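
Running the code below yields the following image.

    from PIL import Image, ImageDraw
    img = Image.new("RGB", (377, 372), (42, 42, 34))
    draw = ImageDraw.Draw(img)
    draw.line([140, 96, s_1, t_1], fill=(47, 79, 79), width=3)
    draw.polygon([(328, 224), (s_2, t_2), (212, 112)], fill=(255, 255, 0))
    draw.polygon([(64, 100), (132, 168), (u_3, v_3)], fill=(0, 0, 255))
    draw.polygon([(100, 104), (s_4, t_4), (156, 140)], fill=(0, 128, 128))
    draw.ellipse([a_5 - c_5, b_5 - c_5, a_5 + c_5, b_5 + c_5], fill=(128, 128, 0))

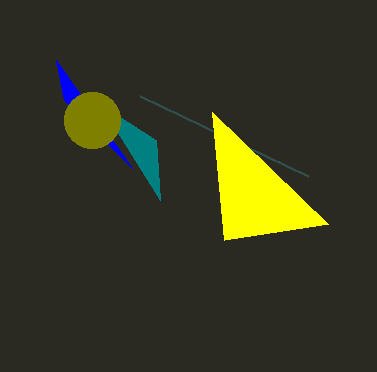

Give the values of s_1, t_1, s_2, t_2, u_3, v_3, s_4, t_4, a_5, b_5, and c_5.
s_1 = 308, t_1 = 176, s_2 = 224, t_2 = 240, u_3 = 56, v_3 = 60, s_4 = 160, t_4 = 200, a_5 = 92, b_5 = 120, c_5 = 28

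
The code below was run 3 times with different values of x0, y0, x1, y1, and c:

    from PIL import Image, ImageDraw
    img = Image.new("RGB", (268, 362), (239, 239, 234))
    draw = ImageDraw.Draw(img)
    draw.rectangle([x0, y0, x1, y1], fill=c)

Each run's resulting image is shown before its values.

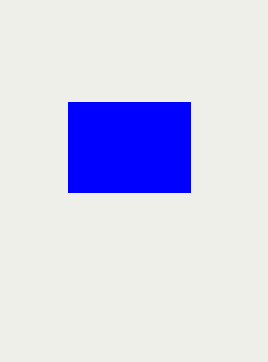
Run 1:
x0 = 68
y0 = 102
x1 = 190
y1 = 192
c = 'blue'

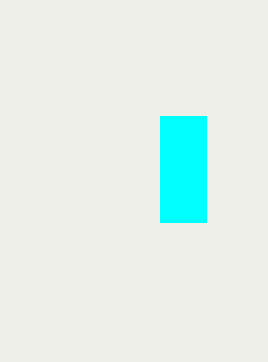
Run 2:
x0 = 160
y0 = 116
x1 = 206
y1 = 222
c = 'cyan'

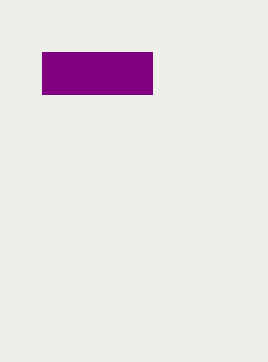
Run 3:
x0 = 42; y0 = 52; x1 = 152; y1 = 94; c = 'purple'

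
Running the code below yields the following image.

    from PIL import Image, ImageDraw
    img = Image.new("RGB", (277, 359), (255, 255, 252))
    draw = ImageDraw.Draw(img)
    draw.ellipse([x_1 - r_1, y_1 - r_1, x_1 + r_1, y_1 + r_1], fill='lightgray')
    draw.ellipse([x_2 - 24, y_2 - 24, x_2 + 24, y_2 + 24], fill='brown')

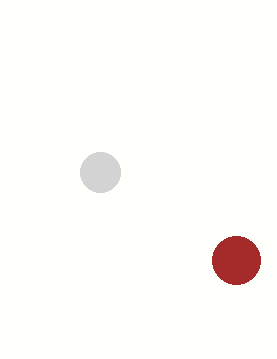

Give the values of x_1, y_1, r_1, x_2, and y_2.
x_1 = 100, y_1 = 172, r_1 = 20, x_2 = 236, y_2 = 260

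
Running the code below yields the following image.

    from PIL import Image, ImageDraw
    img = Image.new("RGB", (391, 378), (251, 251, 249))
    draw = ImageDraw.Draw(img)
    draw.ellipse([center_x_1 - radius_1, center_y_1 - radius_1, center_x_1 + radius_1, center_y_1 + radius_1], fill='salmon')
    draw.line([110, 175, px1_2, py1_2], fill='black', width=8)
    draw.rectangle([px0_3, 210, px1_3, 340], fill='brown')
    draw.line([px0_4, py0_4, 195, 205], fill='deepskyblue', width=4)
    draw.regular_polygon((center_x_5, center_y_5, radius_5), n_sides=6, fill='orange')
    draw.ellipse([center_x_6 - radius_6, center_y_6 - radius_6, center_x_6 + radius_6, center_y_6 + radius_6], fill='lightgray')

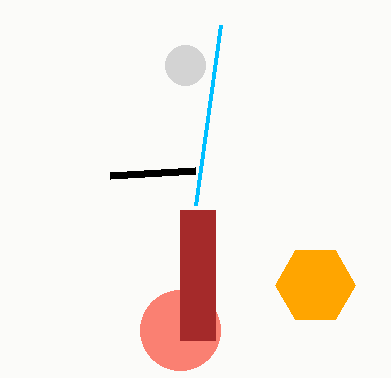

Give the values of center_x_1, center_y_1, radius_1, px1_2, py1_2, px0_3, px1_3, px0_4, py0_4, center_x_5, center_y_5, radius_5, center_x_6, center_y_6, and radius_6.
center_x_1 = 180; center_y_1 = 330; radius_1 = 40; px1_2 = 195; py1_2 = 170; px0_3 = 180; px1_3 = 215; px0_4 = 220; py0_4 = 25; center_x_5 = 315; center_y_5 = 285; radius_5 = 40; center_x_6 = 185; center_y_6 = 65; radius_6 = 20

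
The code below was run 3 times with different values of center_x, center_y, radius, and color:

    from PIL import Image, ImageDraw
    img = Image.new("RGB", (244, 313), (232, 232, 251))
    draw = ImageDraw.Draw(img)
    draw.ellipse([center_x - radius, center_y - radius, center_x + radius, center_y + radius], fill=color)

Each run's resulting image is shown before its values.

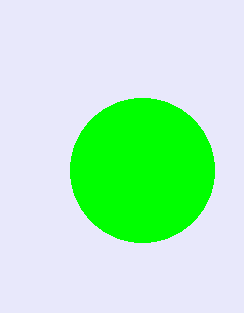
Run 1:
center_x = 142; center_y = 170; radius = 72; color = 'lime'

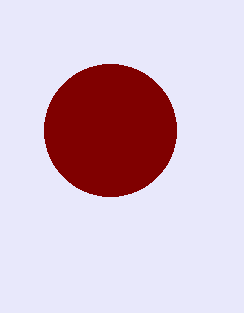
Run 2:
center_x = 110, center_y = 130, radius = 66, color = 'maroon'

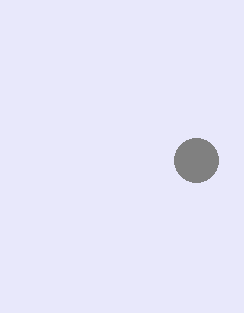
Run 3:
center_x = 196; center_y = 160; radius = 22; color = 'gray'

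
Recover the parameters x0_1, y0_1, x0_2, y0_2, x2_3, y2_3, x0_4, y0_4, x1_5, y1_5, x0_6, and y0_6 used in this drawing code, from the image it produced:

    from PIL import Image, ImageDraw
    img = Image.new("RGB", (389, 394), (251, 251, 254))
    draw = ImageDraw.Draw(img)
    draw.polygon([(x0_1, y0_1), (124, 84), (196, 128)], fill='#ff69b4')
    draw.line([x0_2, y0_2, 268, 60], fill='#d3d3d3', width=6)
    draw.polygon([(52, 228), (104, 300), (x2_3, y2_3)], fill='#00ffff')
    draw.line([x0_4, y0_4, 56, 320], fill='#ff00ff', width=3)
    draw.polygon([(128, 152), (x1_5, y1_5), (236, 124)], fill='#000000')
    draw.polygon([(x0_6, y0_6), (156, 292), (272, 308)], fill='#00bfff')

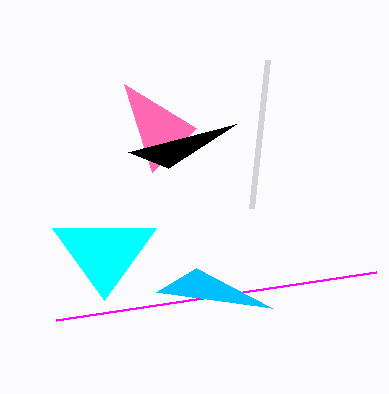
x0_1 = 152; y0_1 = 172; x0_2 = 252; y0_2 = 208; x2_3 = 156; y2_3 = 228; x0_4 = 376; y0_4 = 272; x1_5 = 168; y1_5 = 168; x0_6 = 196; y0_6 = 268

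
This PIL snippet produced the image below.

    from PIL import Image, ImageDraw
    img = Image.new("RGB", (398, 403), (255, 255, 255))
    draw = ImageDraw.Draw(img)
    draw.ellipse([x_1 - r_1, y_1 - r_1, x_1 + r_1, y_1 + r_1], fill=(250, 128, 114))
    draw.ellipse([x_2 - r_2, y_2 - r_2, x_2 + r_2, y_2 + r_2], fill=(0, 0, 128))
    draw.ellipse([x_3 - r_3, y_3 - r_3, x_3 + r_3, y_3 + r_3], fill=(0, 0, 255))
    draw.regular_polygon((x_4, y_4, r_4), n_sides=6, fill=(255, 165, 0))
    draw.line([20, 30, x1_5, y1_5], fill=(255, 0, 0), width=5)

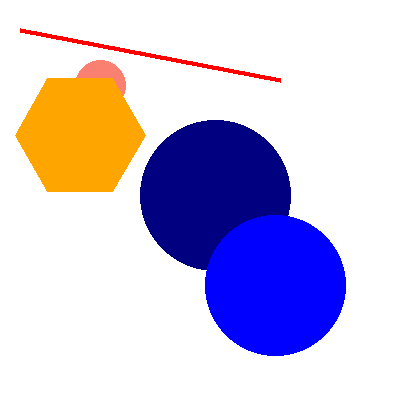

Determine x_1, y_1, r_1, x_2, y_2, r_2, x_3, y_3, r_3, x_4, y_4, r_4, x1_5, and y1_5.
x_1 = 100; y_1 = 85; r_1 = 25; x_2 = 215; y_2 = 195; r_2 = 75; x_3 = 275; y_3 = 285; r_3 = 70; x_4 = 80; y_4 = 135; r_4 = 65; x1_5 = 280; y1_5 = 80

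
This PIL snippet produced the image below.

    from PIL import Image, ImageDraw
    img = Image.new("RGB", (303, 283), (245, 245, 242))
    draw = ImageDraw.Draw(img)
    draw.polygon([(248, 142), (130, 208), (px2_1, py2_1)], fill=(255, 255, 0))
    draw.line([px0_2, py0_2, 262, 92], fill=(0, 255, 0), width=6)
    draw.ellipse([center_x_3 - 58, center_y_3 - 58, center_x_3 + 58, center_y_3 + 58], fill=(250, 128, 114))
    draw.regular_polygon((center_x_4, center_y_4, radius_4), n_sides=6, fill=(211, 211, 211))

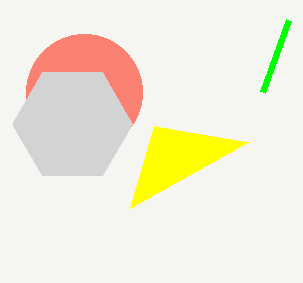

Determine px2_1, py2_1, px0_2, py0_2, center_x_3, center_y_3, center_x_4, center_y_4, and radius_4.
px2_1 = 154
py2_1 = 126
px0_2 = 288
py0_2 = 20
center_x_3 = 84
center_y_3 = 92
center_x_4 = 72
center_y_4 = 124
radius_4 = 60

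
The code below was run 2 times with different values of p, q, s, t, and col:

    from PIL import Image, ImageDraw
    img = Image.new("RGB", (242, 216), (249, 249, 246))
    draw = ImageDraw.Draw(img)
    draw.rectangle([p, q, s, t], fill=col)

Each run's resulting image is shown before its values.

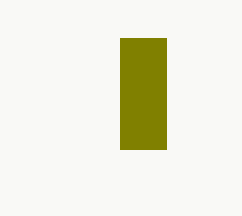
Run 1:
p = 120; q = 38; s = 166; t = 149; col = 'olive'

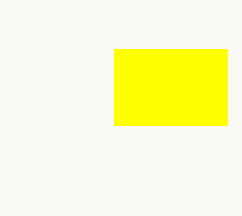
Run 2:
p = 114
q = 49
s = 227
t = 125
col = 'yellow'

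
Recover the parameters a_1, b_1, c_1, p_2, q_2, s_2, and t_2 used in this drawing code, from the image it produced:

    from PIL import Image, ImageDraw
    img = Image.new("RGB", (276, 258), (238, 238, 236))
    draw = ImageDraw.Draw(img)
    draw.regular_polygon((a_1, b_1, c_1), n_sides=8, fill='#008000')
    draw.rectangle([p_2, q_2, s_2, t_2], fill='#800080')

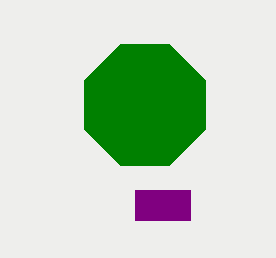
a_1 = 145, b_1 = 105, c_1 = 65, p_2 = 135, q_2 = 190, s_2 = 190, t_2 = 220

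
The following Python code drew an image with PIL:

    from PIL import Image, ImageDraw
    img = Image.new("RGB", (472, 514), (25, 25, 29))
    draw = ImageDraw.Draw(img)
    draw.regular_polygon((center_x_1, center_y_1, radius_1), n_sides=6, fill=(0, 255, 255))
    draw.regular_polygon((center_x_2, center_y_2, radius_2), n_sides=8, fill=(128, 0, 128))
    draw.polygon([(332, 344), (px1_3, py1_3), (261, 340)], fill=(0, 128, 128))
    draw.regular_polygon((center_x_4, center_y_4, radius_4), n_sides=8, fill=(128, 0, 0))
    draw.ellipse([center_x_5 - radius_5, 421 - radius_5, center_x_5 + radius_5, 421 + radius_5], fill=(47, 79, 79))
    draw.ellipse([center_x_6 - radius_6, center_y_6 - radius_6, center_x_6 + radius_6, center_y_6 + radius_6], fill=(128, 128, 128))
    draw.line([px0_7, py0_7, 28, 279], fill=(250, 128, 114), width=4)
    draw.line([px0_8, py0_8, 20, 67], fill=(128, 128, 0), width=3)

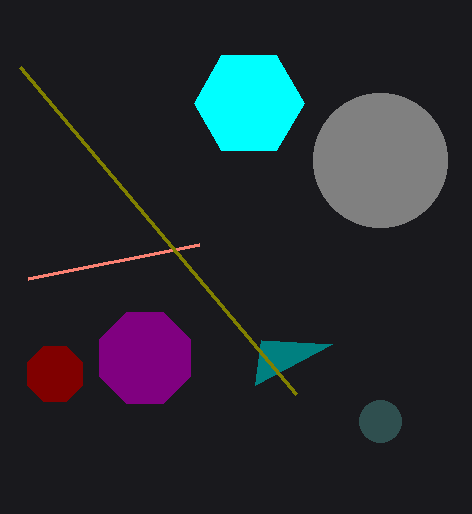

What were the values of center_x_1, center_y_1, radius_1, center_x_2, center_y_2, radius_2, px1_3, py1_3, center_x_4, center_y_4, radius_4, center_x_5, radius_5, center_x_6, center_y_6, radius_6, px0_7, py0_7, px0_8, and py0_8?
center_x_1 = 249; center_y_1 = 103; radius_1 = 55; center_x_2 = 145; center_y_2 = 358; radius_2 = 49; px1_3 = 255; py1_3 = 385; center_x_4 = 55; center_y_4 = 374; radius_4 = 30; center_x_5 = 380; radius_5 = 21; center_x_6 = 380; center_y_6 = 160; radius_6 = 67; px0_7 = 199; py0_7 = 245; px0_8 = 296; py0_8 = 394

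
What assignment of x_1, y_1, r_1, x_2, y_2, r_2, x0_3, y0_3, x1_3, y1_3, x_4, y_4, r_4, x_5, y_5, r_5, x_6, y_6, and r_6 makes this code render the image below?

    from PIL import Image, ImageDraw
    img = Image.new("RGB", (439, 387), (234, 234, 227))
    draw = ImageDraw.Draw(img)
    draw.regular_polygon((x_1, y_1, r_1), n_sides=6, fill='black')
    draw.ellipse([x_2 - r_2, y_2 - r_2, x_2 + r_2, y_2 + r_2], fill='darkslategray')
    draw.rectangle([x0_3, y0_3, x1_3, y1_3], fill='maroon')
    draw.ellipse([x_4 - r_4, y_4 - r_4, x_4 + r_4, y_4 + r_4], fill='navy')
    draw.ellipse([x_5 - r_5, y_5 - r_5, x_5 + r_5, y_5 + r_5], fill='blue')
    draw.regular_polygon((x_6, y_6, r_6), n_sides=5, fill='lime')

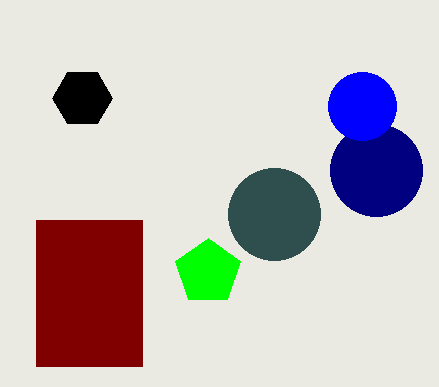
x_1 = 82
y_1 = 98
r_1 = 30
x_2 = 274
y_2 = 214
r_2 = 46
x0_3 = 36
y0_3 = 220
x1_3 = 142
y1_3 = 366
x_4 = 376
y_4 = 170
r_4 = 46
x_5 = 362
y_5 = 106
r_5 = 34
x_6 = 208
y_6 = 272
r_6 = 34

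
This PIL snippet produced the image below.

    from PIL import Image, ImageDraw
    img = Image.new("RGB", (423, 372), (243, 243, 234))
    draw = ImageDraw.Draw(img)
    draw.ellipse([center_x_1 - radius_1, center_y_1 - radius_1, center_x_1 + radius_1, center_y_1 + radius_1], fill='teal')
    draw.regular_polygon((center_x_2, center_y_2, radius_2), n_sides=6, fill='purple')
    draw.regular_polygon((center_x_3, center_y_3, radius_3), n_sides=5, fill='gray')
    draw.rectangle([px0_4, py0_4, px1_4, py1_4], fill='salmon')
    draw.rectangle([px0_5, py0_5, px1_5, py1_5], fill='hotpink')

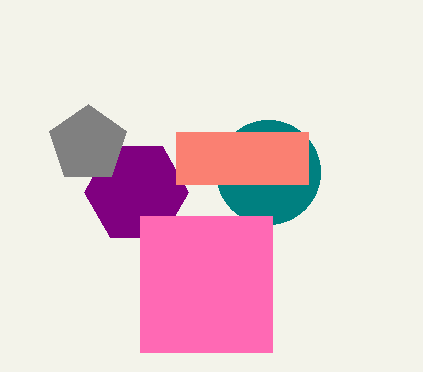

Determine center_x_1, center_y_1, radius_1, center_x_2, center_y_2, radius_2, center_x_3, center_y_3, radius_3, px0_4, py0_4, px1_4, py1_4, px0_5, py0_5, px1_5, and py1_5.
center_x_1 = 268; center_y_1 = 172; radius_1 = 52; center_x_2 = 136; center_y_2 = 192; radius_2 = 52; center_x_3 = 88; center_y_3 = 144; radius_3 = 40; px0_4 = 176; py0_4 = 132; px1_4 = 308; py1_4 = 184; px0_5 = 140; py0_5 = 216; px1_5 = 272; py1_5 = 352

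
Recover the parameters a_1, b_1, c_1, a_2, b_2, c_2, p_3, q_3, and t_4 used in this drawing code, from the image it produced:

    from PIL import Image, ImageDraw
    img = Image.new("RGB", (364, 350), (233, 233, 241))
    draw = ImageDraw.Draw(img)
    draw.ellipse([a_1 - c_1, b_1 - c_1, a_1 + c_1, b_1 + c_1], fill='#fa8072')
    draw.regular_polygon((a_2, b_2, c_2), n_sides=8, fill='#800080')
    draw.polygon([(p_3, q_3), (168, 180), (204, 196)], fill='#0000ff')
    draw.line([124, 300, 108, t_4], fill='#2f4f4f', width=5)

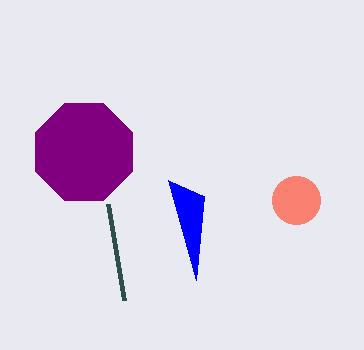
a_1 = 296
b_1 = 200
c_1 = 24
a_2 = 84
b_2 = 152
c_2 = 52
p_3 = 196
q_3 = 280
t_4 = 204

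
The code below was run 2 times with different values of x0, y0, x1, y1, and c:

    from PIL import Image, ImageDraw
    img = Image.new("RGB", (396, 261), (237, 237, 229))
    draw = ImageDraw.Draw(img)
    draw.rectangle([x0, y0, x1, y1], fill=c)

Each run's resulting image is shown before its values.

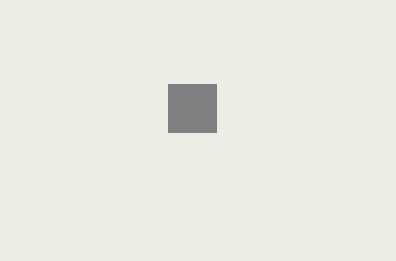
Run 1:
x0 = 168; y0 = 84; x1 = 216; y1 = 132; c = 'gray'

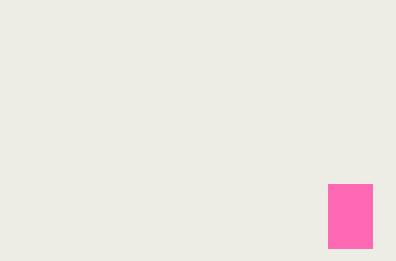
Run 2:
x0 = 328
y0 = 184
x1 = 372
y1 = 248
c = 'hotpink'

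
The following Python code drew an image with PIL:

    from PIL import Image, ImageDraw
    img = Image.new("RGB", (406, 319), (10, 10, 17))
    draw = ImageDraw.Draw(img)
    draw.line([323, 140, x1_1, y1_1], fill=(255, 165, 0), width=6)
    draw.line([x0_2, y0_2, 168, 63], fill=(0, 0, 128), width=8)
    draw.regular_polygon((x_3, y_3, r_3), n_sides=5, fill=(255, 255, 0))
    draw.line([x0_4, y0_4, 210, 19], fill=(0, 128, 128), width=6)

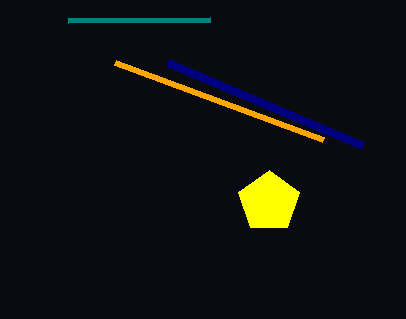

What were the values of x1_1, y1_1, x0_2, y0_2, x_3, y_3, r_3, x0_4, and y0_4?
x1_1 = 115; y1_1 = 63; x0_2 = 363; y0_2 = 146; x_3 = 269; y_3 = 202; r_3 = 32; x0_4 = 68; y0_4 = 20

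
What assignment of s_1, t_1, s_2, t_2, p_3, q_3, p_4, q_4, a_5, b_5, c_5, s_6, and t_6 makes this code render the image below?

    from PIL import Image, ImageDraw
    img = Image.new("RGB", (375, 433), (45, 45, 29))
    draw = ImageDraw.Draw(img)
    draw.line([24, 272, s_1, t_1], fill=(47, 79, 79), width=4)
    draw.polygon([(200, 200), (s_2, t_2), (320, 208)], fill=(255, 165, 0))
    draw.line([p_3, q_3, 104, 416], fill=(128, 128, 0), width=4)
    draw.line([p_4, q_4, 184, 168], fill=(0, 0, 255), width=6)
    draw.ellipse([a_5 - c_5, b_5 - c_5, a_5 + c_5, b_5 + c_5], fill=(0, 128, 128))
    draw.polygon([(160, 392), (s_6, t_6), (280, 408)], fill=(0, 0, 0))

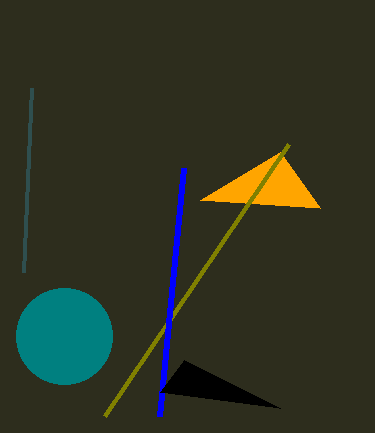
s_1 = 32
t_1 = 88
s_2 = 280
t_2 = 152
p_3 = 288
q_3 = 144
p_4 = 160
q_4 = 416
a_5 = 64
b_5 = 336
c_5 = 48
s_6 = 184
t_6 = 360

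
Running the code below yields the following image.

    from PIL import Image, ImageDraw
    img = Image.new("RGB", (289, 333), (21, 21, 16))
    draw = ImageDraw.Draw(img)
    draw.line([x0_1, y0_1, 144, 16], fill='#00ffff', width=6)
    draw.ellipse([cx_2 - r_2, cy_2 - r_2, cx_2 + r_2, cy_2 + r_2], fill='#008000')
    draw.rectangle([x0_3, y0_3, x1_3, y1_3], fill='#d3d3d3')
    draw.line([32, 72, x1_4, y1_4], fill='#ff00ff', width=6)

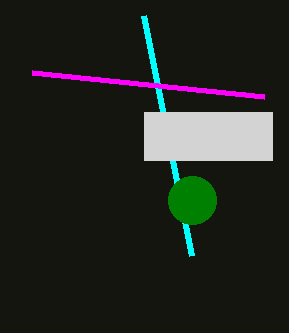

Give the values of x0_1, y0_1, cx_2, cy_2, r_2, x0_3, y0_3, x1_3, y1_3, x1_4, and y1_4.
x0_1 = 192, y0_1 = 256, cx_2 = 192, cy_2 = 200, r_2 = 24, x0_3 = 144, y0_3 = 112, x1_3 = 272, y1_3 = 160, x1_4 = 264, y1_4 = 96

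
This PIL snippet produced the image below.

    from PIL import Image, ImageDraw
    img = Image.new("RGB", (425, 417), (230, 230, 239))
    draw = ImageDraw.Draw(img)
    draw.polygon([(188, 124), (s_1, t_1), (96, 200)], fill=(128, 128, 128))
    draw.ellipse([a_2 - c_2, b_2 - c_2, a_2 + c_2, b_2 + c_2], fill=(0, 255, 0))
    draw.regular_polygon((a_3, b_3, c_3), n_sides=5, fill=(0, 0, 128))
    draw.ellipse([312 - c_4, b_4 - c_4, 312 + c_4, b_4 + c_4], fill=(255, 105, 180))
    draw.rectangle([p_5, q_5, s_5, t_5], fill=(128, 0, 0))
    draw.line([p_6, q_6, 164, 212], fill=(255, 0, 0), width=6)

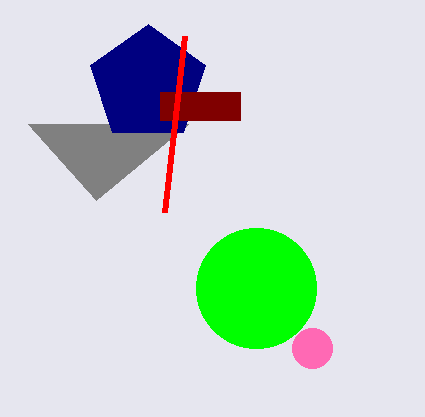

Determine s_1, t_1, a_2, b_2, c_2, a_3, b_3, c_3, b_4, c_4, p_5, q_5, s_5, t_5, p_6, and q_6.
s_1 = 28
t_1 = 124
a_2 = 256
b_2 = 288
c_2 = 60
a_3 = 148
b_3 = 84
c_3 = 60
b_4 = 348
c_4 = 20
p_5 = 160
q_5 = 92
s_5 = 240
t_5 = 120
p_6 = 184
q_6 = 36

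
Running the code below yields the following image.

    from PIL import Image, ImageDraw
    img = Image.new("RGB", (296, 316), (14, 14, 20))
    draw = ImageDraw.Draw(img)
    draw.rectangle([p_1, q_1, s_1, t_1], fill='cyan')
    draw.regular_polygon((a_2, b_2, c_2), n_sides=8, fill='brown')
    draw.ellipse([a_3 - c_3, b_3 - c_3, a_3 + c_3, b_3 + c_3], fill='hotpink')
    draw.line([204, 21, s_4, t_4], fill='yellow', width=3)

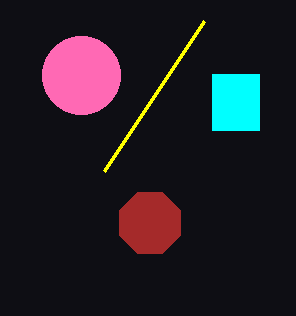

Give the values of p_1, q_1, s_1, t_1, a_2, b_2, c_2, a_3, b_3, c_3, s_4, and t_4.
p_1 = 212; q_1 = 74; s_1 = 259; t_1 = 130; a_2 = 150; b_2 = 223; c_2 = 33; a_3 = 81; b_3 = 75; c_3 = 39; s_4 = 104; t_4 = 171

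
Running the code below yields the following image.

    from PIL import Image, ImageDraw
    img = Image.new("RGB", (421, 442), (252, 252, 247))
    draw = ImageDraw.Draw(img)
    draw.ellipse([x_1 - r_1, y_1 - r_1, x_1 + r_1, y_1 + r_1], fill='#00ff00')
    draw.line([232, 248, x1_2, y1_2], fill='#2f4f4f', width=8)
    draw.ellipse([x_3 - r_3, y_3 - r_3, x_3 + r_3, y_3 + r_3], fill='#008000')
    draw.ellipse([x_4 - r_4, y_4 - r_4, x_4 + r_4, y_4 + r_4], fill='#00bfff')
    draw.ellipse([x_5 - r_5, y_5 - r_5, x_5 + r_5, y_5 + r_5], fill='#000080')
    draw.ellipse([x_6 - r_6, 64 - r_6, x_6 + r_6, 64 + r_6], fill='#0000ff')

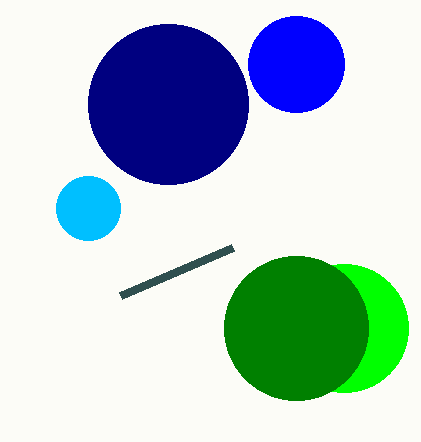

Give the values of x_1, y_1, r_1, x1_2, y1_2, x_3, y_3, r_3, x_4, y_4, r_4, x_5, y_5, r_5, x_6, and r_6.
x_1 = 344, y_1 = 328, r_1 = 64, x1_2 = 120, y1_2 = 296, x_3 = 296, y_3 = 328, r_3 = 72, x_4 = 88, y_4 = 208, r_4 = 32, x_5 = 168, y_5 = 104, r_5 = 80, x_6 = 296, r_6 = 48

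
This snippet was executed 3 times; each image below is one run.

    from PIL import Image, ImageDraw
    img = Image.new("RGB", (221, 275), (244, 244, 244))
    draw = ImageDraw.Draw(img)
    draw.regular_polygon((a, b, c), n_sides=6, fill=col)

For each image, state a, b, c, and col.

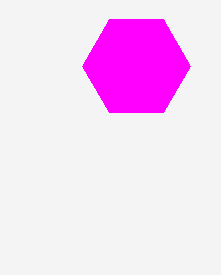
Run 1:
a = 136, b = 66, c = 54, col = 'magenta'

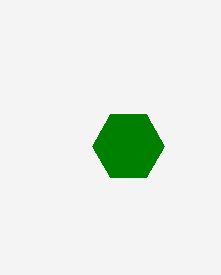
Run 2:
a = 128
b = 146
c = 36
col = 'green'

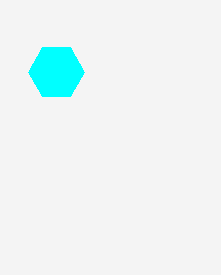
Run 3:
a = 56
b = 72
c = 28
col = 'cyan'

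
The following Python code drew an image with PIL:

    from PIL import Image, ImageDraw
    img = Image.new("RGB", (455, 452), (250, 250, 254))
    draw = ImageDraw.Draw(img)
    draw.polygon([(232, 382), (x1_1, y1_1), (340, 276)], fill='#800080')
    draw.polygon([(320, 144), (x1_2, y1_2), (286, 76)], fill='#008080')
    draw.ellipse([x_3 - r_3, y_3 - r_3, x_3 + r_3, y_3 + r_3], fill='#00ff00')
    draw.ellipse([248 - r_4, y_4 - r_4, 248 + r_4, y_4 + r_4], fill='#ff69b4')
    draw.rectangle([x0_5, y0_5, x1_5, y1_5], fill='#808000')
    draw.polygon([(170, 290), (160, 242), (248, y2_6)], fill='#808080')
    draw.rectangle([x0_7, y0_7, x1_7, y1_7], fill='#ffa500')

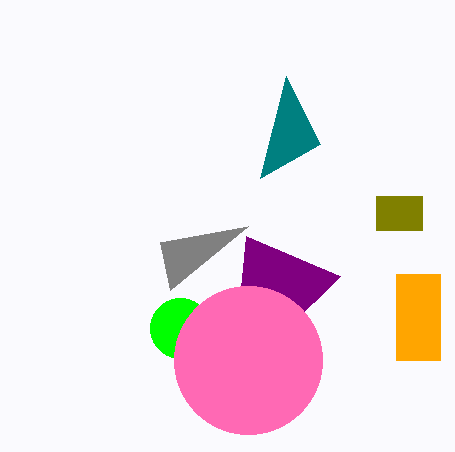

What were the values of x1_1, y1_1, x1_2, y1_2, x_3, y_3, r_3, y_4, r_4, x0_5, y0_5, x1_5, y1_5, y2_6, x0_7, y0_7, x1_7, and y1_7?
x1_1 = 246, y1_1 = 236, x1_2 = 260, y1_2 = 178, x_3 = 180, y_3 = 328, r_3 = 30, y_4 = 360, r_4 = 74, x0_5 = 376, y0_5 = 196, x1_5 = 422, y1_5 = 230, y2_6 = 226, x0_7 = 396, y0_7 = 274, x1_7 = 440, y1_7 = 360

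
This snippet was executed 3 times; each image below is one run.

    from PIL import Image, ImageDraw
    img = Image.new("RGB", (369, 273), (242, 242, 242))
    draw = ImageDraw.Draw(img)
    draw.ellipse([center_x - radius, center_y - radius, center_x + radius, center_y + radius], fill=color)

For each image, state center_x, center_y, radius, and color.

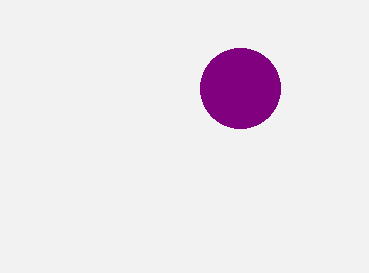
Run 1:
center_x = 240
center_y = 88
radius = 40
color = 'purple'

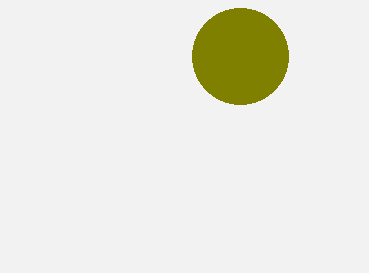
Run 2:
center_x = 240, center_y = 56, radius = 48, color = 'olive'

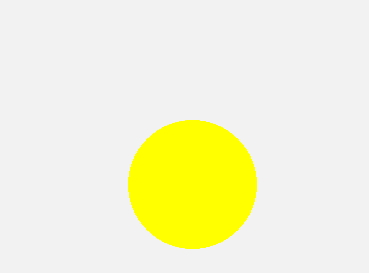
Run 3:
center_x = 192; center_y = 184; radius = 64; color = 'yellow'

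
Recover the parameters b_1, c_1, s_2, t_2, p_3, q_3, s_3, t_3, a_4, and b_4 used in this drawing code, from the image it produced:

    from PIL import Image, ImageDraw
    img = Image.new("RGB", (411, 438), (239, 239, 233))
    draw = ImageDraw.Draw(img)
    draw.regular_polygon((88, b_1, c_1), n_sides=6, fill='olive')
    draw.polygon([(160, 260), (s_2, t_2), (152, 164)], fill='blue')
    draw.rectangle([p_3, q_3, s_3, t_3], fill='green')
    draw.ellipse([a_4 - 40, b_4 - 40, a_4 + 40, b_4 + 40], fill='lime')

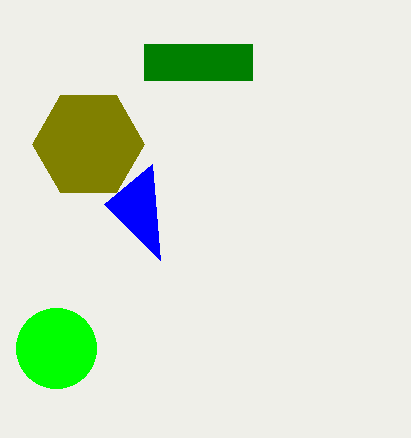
b_1 = 144
c_1 = 56
s_2 = 104
t_2 = 204
p_3 = 144
q_3 = 44
s_3 = 252
t_3 = 80
a_4 = 56
b_4 = 348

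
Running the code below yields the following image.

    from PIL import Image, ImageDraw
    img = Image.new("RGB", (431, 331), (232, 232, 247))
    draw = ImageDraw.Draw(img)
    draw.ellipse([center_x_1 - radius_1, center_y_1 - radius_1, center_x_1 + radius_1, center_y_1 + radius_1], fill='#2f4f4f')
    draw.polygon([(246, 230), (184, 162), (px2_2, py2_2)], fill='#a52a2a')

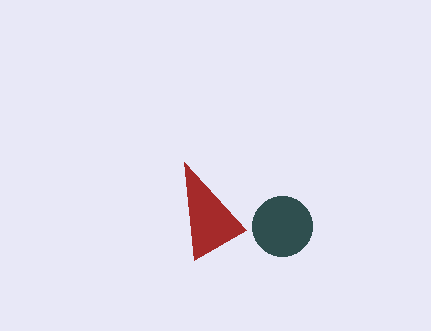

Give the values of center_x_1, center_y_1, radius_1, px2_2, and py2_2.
center_x_1 = 282, center_y_1 = 226, radius_1 = 30, px2_2 = 194, py2_2 = 260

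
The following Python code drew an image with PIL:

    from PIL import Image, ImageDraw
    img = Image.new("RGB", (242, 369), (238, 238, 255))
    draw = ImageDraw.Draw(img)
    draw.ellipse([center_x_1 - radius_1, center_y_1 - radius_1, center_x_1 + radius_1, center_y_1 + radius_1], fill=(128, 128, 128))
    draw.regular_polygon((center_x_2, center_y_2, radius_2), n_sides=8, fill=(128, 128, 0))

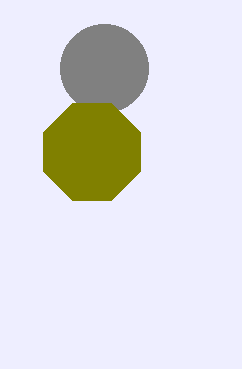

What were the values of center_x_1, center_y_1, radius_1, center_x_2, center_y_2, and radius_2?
center_x_1 = 104; center_y_1 = 68; radius_1 = 44; center_x_2 = 92; center_y_2 = 152; radius_2 = 52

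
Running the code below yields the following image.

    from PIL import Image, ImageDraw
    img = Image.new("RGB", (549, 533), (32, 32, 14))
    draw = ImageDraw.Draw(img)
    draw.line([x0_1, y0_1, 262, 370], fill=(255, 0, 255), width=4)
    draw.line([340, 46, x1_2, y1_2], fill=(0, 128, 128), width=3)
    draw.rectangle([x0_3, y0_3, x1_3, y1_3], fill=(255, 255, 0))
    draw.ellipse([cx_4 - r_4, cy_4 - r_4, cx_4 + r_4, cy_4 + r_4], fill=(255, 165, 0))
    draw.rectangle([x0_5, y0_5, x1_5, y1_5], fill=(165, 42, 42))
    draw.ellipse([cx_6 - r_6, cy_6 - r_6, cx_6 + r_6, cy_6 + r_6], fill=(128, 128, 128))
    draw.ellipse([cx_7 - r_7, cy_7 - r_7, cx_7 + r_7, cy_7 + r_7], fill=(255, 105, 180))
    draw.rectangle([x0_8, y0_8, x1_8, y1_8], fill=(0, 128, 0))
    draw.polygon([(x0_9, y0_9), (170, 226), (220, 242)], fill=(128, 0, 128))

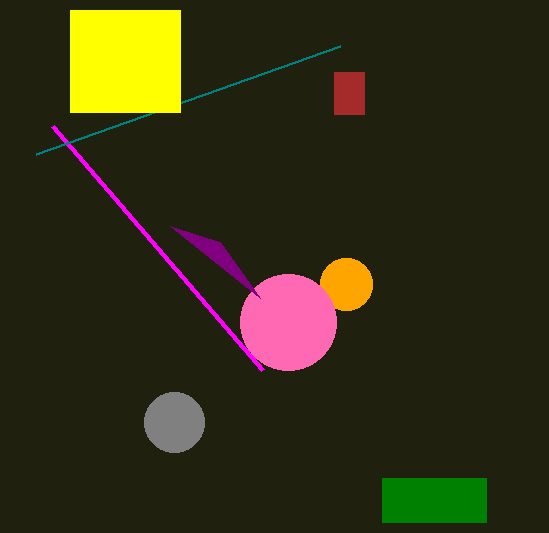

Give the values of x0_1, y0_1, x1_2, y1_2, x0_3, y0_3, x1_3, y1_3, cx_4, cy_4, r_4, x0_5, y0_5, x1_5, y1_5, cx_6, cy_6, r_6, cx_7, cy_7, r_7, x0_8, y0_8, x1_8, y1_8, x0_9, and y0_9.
x0_1 = 52
y0_1 = 126
x1_2 = 36
y1_2 = 154
x0_3 = 70
y0_3 = 10
x1_3 = 180
y1_3 = 112
cx_4 = 346
cy_4 = 284
r_4 = 26
x0_5 = 334
y0_5 = 72
x1_5 = 364
y1_5 = 114
cx_6 = 174
cy_6 = 422
r_6 = 30
cx_7 = 288
cy_7 = 322
r_7 = 48
x0_8 = 382
y0_8 = 478
x1_8 = 486
y1_8 = 522
x0_9 = 260
y0_9 = 298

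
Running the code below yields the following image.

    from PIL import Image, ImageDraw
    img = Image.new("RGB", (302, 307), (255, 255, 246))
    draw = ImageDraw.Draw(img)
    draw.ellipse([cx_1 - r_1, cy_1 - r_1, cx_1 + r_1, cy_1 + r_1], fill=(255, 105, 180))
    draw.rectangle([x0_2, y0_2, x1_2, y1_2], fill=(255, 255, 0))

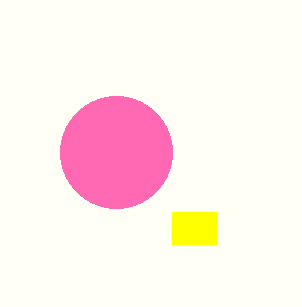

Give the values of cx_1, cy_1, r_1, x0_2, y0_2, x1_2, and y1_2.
cx_1 = 116
cy_1 = 152
r_1 = 56
x0_2 = 172
y0_2 = 212
x1_2 = 216
y1_2 = 244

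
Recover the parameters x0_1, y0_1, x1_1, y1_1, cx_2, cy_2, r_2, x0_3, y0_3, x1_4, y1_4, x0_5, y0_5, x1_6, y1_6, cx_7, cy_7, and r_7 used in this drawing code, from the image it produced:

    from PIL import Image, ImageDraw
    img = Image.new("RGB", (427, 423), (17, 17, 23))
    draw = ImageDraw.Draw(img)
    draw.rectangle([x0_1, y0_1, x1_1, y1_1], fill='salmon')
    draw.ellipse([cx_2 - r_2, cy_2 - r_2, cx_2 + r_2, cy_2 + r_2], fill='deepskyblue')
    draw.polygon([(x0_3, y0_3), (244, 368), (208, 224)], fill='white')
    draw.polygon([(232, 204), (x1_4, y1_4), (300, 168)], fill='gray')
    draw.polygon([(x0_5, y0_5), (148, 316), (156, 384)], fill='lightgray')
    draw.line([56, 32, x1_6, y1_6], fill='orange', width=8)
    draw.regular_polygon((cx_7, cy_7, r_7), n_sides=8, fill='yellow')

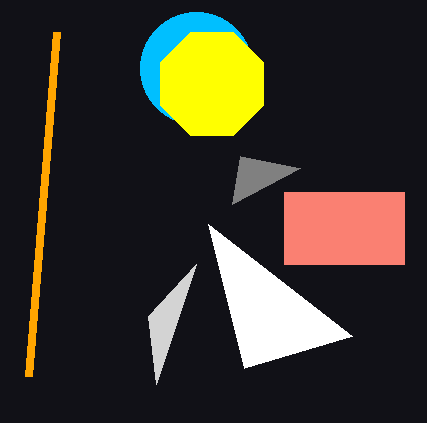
x0_1 = 284
y0_1 = 192
x1_1 = 404
y1_1 = 264
cx_2 = 196
cy_2 = 68
r_2 = 56
x0_3 = 352
y0_3 = 336
x1_4 = 240
y1_4 = 156
x0_5 = 196
y0_5 = 264
x1_6 = 28
y1_6 = 376
cx_7 = 212
cy_7 = 84
r_7 = 56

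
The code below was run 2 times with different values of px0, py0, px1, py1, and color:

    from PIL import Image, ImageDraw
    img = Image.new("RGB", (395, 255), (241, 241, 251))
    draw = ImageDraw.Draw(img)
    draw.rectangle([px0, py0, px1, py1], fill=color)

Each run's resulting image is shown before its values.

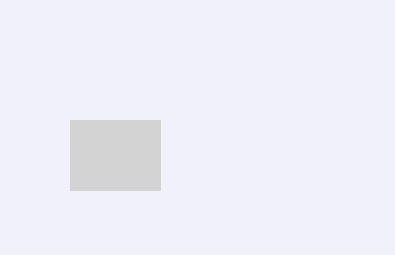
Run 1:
px0 = 70; py0 = 120; px1 = 160; py1 = 190; color = 'lightgray'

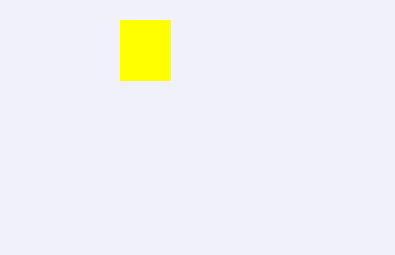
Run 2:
px0 = 120; py0 = 20; px1 = 170; py1 = 80; color = 'yellow'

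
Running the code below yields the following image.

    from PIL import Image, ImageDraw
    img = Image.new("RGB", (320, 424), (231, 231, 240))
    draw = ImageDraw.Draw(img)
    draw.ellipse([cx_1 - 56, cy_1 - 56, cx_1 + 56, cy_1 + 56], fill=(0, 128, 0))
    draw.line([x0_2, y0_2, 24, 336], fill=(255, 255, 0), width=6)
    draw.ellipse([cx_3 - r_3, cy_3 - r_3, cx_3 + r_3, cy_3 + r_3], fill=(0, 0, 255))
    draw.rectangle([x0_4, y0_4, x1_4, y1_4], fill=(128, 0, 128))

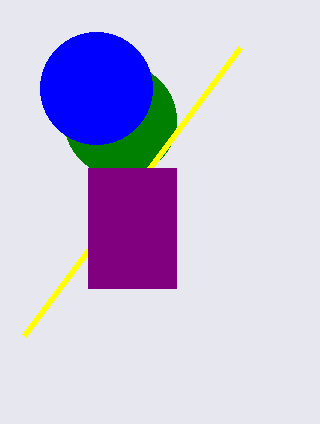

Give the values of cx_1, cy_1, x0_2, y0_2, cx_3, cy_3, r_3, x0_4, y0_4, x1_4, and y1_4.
cx_1 = 120; cy_1 = 120; x0_2 = 240; y0_2 = 48; cx_3 = 96; cy_3 = 88; r_3 = 56; x0_4 = 88; y0_4 = 168; x1_4 = 176; y1_4 = 288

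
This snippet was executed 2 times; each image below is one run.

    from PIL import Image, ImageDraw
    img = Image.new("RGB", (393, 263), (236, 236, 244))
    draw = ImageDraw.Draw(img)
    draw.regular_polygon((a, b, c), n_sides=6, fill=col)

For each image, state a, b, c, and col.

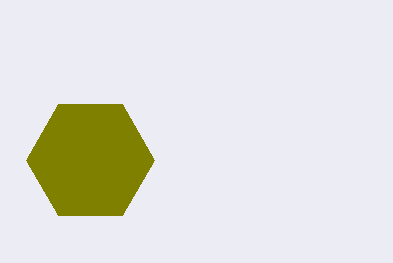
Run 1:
a = 90, b = 160, c = 64, col = 'olive'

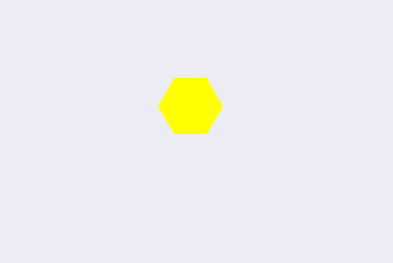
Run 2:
a = 190, b = 106, c = 32, col = 'yellow'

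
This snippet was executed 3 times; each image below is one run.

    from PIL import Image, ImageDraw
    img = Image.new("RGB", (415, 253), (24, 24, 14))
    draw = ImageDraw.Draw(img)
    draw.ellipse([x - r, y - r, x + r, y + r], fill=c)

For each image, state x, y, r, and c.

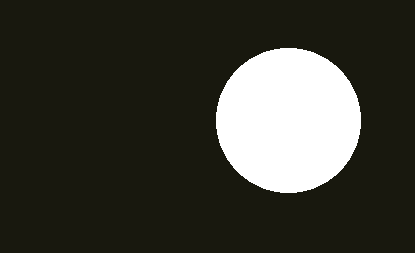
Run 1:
x = 288
y = 120
r = 72
c = 'white'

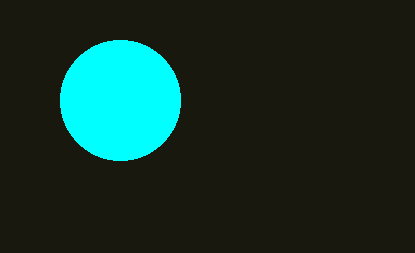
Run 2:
x = 120
y = 100
r = 60
c = 'cyan'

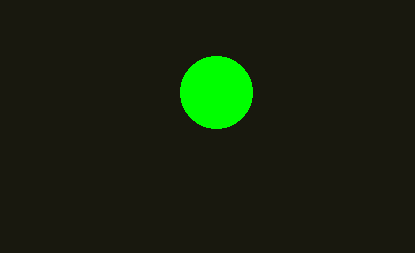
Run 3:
x = 216, y = 92, r = 36, c = 'lime'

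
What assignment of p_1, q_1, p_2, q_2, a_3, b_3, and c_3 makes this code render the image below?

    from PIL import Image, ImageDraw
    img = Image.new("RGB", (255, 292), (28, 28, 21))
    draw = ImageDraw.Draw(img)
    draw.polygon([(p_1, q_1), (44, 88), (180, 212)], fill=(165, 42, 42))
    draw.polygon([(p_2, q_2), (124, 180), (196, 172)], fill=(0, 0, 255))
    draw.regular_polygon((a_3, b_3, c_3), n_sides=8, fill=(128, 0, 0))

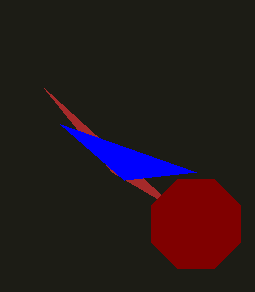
p_1 = 112, q_1 = 172, p_2 = 60, q_2 = 124, a_3 = 196, b_3 = 224, c_3 = 48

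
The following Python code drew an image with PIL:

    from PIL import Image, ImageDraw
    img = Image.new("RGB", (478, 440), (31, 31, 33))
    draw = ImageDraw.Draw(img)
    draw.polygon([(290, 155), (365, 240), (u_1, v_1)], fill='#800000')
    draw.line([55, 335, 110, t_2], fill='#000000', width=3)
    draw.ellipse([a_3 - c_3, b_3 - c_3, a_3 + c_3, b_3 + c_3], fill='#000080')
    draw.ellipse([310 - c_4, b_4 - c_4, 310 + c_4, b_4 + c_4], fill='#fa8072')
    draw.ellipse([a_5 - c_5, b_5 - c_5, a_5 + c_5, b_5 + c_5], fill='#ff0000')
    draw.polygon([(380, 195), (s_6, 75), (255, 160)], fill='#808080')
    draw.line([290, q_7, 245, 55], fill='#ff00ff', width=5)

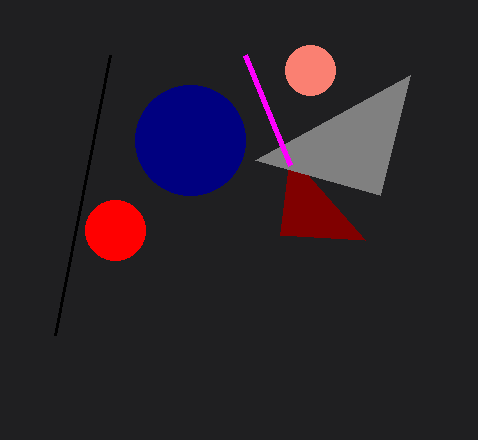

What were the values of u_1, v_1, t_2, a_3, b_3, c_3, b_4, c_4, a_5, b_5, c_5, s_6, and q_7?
u_1 = 280; v_1 = 235; t_2 = 55; a_3 = 190; b_3 = 140; c_3 = 55; b_4 = 70; c_4 = 25; a_5 = 115; b_5 = 230; c_5 = 30; s_6 = 410; q_7 = 165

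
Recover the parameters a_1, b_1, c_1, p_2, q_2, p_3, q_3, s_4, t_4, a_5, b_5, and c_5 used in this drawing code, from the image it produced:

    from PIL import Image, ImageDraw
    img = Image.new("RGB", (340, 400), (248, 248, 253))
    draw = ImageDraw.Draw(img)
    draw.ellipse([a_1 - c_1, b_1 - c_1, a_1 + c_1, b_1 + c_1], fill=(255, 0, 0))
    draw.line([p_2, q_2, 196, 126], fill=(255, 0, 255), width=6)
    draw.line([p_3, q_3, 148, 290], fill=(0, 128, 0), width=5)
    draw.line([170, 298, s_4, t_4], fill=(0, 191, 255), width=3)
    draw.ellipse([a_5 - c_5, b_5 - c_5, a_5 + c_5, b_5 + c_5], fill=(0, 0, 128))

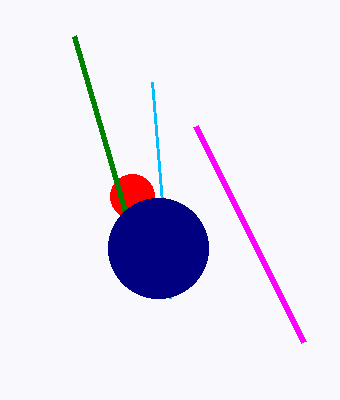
a_1 = 132, b_1 = 196, c_1 = 22, p_2 = 304, q_2 = 342, p_3 = 74, q_3 = 36, s_4 = 152, t_4 = 82, a_5 = 158, b_5 = 248, c_5 = 50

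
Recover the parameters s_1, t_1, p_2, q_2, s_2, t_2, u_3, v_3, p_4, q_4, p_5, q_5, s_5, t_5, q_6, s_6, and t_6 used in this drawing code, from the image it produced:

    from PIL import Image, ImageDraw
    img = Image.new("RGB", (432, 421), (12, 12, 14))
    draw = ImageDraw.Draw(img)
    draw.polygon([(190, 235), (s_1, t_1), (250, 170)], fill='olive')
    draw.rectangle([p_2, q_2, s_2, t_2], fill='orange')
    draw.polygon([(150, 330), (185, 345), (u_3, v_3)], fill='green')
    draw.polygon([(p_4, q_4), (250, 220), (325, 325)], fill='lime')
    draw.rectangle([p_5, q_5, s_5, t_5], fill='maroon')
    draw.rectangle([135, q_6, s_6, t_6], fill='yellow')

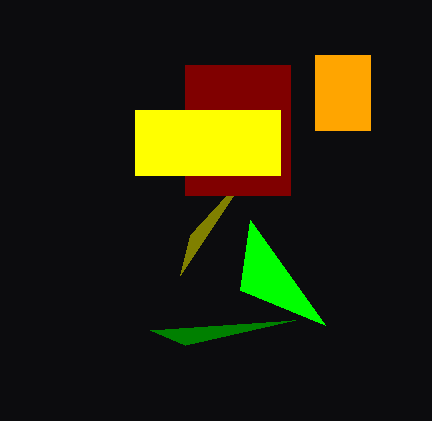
s_1 = 180
t_1 = 275
p_2 = 315
q_2 = 55
s_2 = 370
t_2 = 130
u_3 = 295
v_3 = 320
p_4 = 240
q_4 = 290
p_5 = 185
q_5 = 65
s_5 = 290
t_5 = 195
q_6 = 110
s_6 = 280
t_6 = 175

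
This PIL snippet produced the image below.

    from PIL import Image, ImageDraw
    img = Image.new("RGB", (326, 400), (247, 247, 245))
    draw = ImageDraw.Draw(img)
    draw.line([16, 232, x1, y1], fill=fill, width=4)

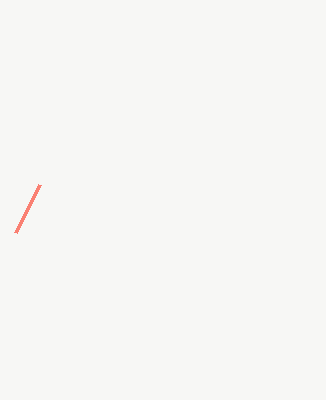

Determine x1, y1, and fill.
x1 = 40
y1 = 184
fill = 'salmon'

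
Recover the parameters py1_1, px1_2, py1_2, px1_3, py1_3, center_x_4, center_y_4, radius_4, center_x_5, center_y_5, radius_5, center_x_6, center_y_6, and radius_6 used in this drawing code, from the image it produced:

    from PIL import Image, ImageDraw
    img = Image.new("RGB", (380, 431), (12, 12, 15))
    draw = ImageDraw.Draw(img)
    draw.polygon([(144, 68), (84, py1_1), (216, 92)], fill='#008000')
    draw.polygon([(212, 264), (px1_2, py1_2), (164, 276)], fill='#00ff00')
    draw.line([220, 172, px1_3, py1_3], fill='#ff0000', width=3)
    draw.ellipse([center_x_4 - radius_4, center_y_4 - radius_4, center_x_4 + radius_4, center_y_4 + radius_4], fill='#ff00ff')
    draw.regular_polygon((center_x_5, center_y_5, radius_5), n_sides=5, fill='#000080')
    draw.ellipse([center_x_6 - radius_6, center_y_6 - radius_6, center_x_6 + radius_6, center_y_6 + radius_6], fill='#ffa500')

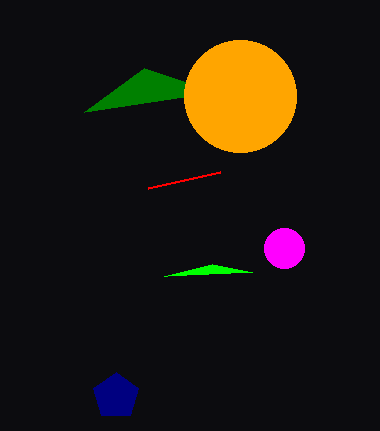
py1_1 = 112; px1_2 = 252; py1_2 = 272; px1_3 = 148; py1_3 = 188; center_x_4 = 284; center_y_4 = 248; radius_4 = 20; center_x_5 = 116; center_y_5 = 396; radius_5 = 24; center_x_6 = 240; center_y_6 = 96; radius_6 = 56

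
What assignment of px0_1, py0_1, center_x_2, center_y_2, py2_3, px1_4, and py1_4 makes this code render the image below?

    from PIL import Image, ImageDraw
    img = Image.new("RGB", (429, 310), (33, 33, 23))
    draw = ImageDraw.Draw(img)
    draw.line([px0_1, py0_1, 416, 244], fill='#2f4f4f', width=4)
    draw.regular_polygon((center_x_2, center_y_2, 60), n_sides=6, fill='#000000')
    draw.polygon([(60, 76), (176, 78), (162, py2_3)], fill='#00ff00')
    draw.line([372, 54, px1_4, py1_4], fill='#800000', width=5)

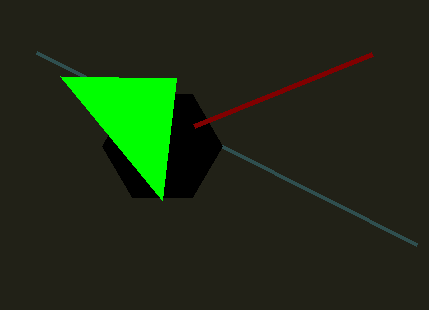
px0_1 = 36, py0_1 = 52, center_x_2 = 162, center_y_2 = 146, py2_3 = 200, px1_4 = 194, py1_4 = 126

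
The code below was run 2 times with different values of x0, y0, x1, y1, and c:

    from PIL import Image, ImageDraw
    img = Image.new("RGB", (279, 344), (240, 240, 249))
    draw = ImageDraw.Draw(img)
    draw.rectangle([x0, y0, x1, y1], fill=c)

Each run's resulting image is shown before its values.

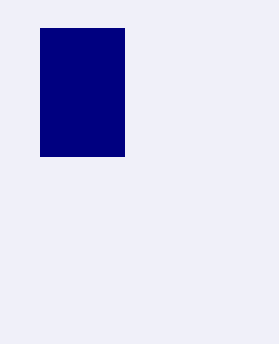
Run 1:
x0 = 40; y0 = 28; x1 = 124; y1 = 156; c = 'navy'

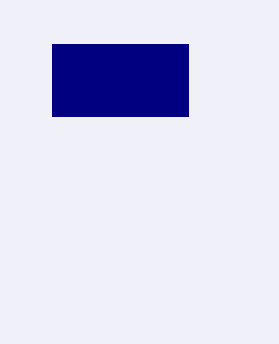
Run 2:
x0 = 52; y0 = 44; x1 = 188; y1 = 116; c = 'navy'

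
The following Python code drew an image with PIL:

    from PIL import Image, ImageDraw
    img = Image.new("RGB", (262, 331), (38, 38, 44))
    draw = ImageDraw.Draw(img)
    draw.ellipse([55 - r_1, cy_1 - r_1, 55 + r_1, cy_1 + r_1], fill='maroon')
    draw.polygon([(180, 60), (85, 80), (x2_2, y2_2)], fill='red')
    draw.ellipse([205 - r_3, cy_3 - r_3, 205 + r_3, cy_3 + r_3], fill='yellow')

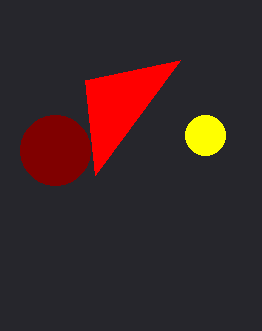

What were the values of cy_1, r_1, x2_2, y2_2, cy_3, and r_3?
cy_1 = 150, r_1 = 35, x2_2 = 95, y2_2 = 175, cy_3 = 135, r_3 = 20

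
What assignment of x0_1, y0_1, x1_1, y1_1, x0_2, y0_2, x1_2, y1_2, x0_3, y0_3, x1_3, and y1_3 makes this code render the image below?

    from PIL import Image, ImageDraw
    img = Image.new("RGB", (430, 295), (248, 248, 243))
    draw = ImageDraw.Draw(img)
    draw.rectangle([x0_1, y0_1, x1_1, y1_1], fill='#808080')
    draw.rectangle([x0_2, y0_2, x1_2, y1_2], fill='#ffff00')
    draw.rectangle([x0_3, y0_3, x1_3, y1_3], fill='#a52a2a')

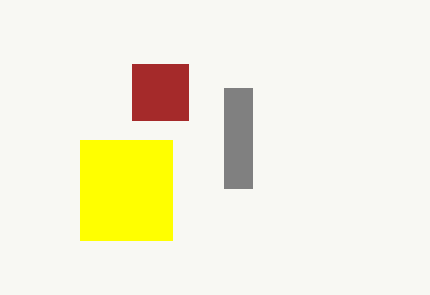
x0_1 = 224; y0_1 = 88; x1_1 = 252; y1_1 = 188; x0_2 = 80; y0_2 = 140; x1_2 = 172; y1_2 = 240; x0_3 = 132; y0_3 = 64; x1_3 = 188; y1_3 = 120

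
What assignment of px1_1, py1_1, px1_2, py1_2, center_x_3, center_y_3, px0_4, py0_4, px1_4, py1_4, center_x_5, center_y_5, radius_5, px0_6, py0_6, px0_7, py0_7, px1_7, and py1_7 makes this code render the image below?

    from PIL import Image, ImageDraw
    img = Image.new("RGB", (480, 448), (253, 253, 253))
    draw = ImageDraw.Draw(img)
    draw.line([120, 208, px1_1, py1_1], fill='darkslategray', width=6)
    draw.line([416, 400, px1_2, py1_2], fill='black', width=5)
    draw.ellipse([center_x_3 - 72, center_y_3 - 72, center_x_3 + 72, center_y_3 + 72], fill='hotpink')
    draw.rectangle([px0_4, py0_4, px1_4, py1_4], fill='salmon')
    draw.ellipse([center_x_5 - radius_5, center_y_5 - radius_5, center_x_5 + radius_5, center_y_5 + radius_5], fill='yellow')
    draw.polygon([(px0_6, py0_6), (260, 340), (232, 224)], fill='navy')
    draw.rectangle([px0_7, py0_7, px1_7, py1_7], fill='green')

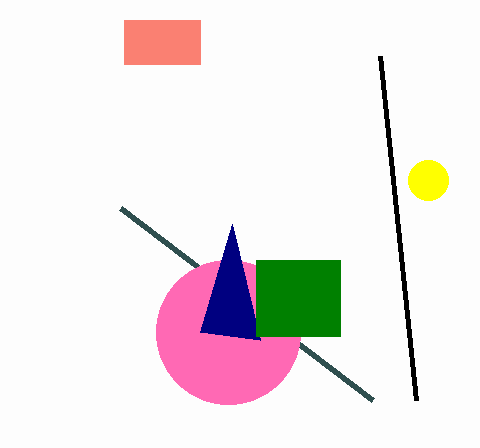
px1_1 = 372; py1_1 = 400; px1_2 = 380; py1_2 = 56; center_x_3 = 228; center_y_3 = 332; px0_4 = 124; py0_4 = 20; px1_4 = 200; py1_4 = 64; center_x_5 = 428; center_y_5 = 180; radius_5 = 20; px0_6 = 200; py0_6 = 332; px0_7 = 256; py0_7 = 260; px1_7 = 340; py1_7 = 336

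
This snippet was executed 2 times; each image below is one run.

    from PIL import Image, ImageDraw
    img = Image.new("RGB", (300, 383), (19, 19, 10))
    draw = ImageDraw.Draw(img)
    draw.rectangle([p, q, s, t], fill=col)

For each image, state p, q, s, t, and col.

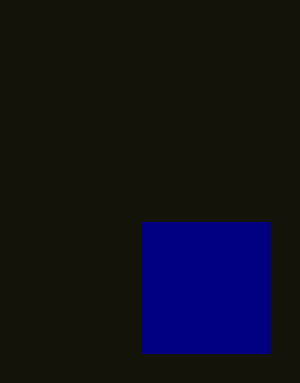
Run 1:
p = 142; q = 222; s = 270; t = 353; col = 'navy'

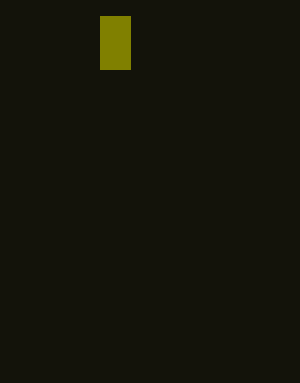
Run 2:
p = 100
q = 16
s = 130
t = 69
col = 'olive'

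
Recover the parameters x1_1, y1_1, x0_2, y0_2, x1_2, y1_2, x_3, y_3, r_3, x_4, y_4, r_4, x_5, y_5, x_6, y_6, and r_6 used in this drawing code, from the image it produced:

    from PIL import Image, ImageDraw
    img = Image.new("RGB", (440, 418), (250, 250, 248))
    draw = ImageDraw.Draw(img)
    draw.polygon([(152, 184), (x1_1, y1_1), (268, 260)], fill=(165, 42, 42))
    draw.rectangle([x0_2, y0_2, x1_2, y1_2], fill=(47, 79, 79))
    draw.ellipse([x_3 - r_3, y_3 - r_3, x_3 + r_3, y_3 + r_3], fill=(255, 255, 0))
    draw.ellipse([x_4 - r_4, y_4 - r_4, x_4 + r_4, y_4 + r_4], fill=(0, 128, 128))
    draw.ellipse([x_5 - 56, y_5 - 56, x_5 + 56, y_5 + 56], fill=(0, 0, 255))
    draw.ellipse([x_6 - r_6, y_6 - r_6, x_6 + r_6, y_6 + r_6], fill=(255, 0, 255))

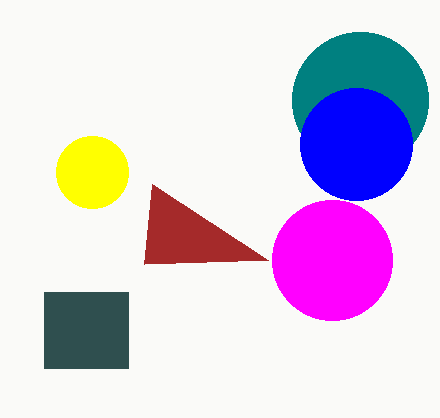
x1_1 = 144, y1_1 = 264, x0_2 = 44, y0_2 = 292, x1_2 = 128, y1_2 = 368, x_3 = 92, y_3 = 172, r_3 = 36, x_4 = 360, y_4 = 100, r_4 = 68, x_5 = 356, y_5 = 144, x_6 = 332, y_6 = 260, r_6 = 60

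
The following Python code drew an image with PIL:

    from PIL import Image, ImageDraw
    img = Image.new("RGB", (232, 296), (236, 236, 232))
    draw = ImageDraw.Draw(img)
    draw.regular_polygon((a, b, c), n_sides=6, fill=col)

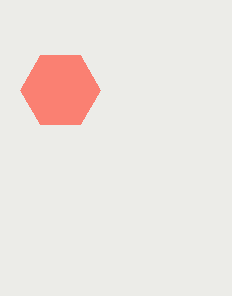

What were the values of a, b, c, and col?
a = 60, b = 90, c = 40, col = 'salmon'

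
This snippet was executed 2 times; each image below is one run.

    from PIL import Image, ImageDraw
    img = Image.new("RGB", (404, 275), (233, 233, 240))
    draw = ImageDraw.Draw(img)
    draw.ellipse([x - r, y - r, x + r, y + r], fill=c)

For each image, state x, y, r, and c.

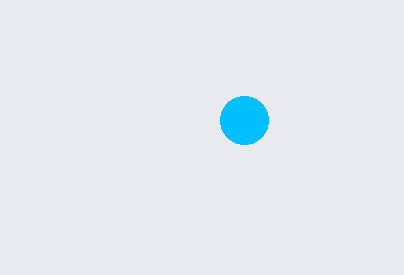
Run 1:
x = 244, y = 120, r = 24, c = 'deepskyblue'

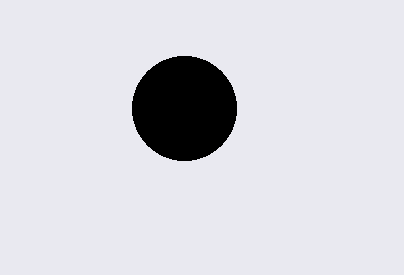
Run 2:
x = 184, y = 108, r = 52, c = 'black'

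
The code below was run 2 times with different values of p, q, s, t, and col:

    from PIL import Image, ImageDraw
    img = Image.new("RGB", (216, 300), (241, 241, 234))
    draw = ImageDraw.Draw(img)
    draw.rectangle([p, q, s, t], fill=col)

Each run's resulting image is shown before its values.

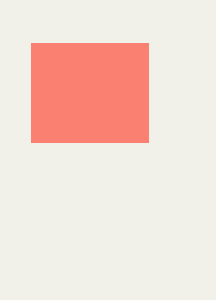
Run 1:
p = 31
q = 43
s = 148
t = 142
col = 'salmon'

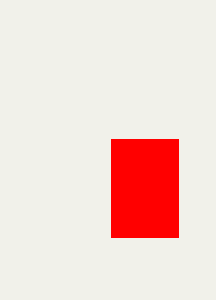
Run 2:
p = 111
q = 139
s = 178
t = 237
col = 'red'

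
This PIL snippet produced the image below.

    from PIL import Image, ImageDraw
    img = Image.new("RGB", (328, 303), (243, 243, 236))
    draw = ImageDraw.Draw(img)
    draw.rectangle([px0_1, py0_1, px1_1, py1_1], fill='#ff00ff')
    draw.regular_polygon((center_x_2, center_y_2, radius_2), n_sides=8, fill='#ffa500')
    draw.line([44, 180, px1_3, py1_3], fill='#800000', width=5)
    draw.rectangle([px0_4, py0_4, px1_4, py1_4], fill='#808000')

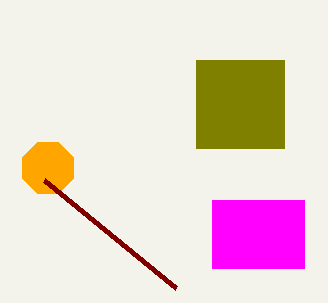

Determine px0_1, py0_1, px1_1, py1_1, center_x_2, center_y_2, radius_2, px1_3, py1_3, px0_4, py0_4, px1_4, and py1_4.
px0_1 = 212; py0_1 = 200; px1_1 = 304; py1_1 = 268; center_x_2 = 48; center_y_2 = 168; radius_2 = 28; px1_3 = 176; py1_3 = 288; px0_4 = 196; py0_4 = 60; px1_4 = 284; py1_4 = 148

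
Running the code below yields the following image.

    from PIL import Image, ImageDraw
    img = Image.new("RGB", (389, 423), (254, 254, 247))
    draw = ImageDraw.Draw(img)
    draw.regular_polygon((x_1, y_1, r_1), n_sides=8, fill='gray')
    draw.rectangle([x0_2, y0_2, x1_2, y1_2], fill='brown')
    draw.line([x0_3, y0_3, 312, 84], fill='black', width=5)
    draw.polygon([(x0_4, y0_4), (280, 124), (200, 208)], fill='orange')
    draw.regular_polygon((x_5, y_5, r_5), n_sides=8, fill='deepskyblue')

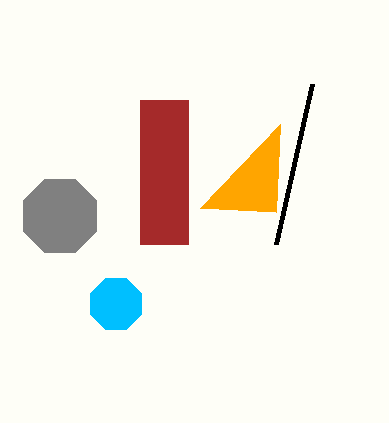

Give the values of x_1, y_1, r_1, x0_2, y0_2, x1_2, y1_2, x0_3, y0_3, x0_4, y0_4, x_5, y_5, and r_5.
x_1 = 60
y_1 = 216
r_1 = 40
x0_2 = 140
y0_2 = 100
x1_2 = 188
y1_2 = 244
x0_3 = 276
y0_3 = 244
x0_4 = 276
y0_4 = 212
x_5 = 116
y_5 = 304
r_5 = 28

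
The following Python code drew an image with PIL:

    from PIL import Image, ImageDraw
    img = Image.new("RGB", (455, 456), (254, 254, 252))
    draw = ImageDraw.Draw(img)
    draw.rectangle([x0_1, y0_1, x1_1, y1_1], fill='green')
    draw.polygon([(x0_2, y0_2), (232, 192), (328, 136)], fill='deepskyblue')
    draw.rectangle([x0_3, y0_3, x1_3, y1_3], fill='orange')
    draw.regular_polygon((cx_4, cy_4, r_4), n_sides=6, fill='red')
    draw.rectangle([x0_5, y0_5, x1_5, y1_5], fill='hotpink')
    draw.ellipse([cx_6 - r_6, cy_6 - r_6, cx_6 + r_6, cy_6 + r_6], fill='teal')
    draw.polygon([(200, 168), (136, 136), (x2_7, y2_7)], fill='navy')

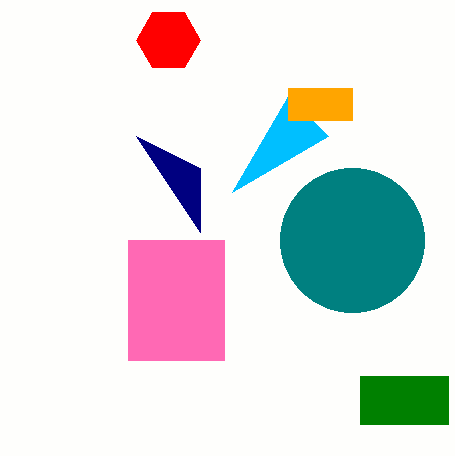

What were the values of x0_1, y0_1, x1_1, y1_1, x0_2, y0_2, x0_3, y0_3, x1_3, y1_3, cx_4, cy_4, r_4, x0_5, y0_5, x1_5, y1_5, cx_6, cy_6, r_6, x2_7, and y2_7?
x0_1 = 360, y0_1 = 376, x1_1 = 448, y1_1 = 424, x0_2 = 288, y0_2 = 96, x0_3 = 288, y0_3 = 88, x1_3 = 352, y1_3 = 120, cx_4 = 168, cy_4 = 40, r_4 = 32, x0_5 = 128, y0_5 = 240, x1_5 = 224, y1_5 = 360, cx_6 = 352, cy_6 = 240, r_6 = 72, x2_7 = 200, y2_7 = 232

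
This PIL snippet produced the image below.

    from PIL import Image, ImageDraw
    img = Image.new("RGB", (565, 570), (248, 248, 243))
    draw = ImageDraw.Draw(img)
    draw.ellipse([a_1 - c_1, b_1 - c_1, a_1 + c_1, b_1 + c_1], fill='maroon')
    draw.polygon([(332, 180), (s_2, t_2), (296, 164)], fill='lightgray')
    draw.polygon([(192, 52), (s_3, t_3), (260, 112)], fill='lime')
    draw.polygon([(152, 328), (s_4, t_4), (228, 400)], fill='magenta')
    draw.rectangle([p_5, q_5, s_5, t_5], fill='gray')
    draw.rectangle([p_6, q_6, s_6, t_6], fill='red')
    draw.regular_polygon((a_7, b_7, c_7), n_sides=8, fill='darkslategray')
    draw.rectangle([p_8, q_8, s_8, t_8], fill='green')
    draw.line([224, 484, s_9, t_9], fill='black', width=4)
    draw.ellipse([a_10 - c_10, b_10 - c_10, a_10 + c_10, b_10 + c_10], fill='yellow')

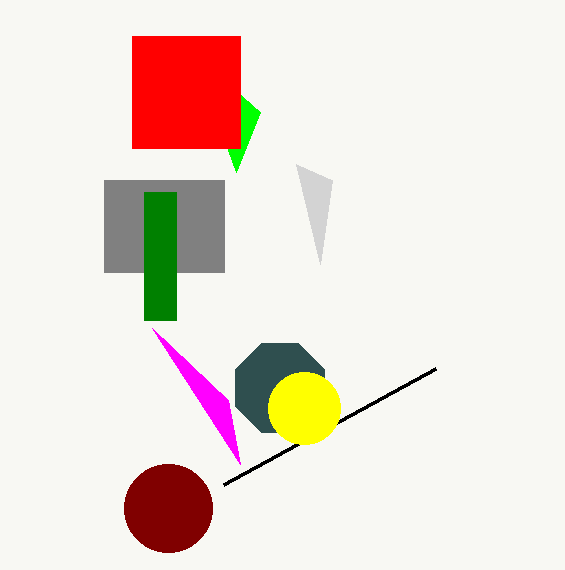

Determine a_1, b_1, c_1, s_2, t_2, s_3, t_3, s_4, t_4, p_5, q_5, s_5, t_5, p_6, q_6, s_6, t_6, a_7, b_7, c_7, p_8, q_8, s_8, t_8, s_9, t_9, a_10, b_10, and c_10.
a_1 = 168, b_1 = 508, c_1 = 44, s_2 = 320, t_2 = 264, s_3 = 236, t_3 = 172, s_4 = 240, t_4 = 464, p_5 = 104, q_5 = 180, s_5 = 224, t_5 = 272, p_6 = 132, q_6 = 36, s_6 = 240, t_6 = 148, a_7 = 280, b_7 = 388, c_7 = 48, p_8 = 144, q_8 = 192, s_8 = 176, t_8 = 320, s_9 = 436, t_9 = 368, a_10 = 304, b_10 = 408, c_10 = 36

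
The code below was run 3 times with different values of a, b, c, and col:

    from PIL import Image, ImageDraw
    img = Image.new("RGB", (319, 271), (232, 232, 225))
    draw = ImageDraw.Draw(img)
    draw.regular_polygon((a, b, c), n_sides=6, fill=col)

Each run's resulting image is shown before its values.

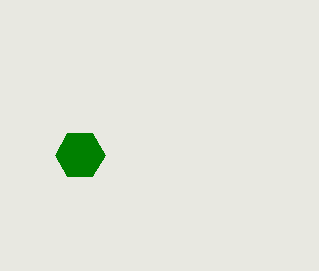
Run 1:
a = 80; b = 155; c = 25; col = 'green'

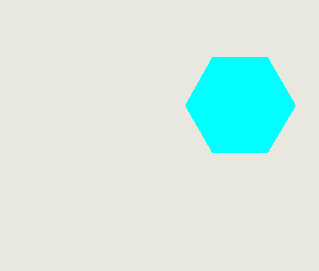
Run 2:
a = 240
b = 105
c = 55
col = 'cyan'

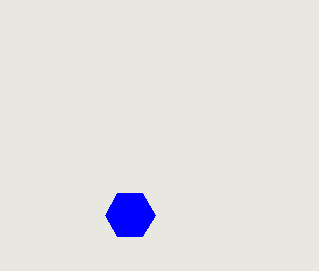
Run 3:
a = 130
b = 215
c = 25
col = 'blue'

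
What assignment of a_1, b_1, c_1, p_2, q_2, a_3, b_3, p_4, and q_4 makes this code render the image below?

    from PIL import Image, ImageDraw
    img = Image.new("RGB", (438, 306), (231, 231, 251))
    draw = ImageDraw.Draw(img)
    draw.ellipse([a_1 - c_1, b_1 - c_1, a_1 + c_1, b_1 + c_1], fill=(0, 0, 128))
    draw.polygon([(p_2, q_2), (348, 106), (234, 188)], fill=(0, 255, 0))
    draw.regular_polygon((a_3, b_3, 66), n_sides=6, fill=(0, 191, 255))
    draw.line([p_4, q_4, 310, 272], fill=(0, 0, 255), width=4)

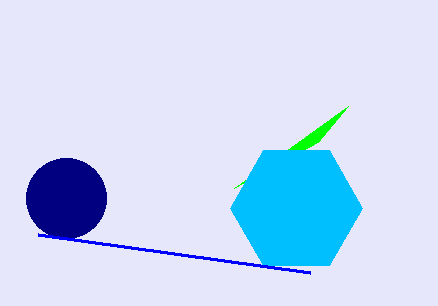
a_1 = 66; b_1 = 198; c_1 = 40; p_2 = 318; q_2 = 142; a_3 = 296; b_3 = 208; p_4 = 38; q_4 = 234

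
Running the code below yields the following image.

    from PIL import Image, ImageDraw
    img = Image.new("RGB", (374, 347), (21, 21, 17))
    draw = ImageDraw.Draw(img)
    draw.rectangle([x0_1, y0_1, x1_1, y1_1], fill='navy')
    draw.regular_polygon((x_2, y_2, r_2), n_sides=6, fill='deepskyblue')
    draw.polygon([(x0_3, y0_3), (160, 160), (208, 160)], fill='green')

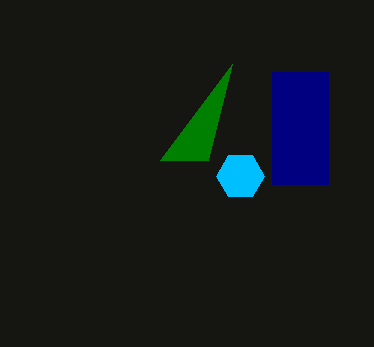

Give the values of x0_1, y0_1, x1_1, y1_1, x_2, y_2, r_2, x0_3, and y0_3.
x0_1 = 272; y0_1 = 72; x1_1 = 328; y1_1 = 184; x_2 = 240; y_2 = 176; r_2 = 24; x0_3 = 232; y0_3 = 64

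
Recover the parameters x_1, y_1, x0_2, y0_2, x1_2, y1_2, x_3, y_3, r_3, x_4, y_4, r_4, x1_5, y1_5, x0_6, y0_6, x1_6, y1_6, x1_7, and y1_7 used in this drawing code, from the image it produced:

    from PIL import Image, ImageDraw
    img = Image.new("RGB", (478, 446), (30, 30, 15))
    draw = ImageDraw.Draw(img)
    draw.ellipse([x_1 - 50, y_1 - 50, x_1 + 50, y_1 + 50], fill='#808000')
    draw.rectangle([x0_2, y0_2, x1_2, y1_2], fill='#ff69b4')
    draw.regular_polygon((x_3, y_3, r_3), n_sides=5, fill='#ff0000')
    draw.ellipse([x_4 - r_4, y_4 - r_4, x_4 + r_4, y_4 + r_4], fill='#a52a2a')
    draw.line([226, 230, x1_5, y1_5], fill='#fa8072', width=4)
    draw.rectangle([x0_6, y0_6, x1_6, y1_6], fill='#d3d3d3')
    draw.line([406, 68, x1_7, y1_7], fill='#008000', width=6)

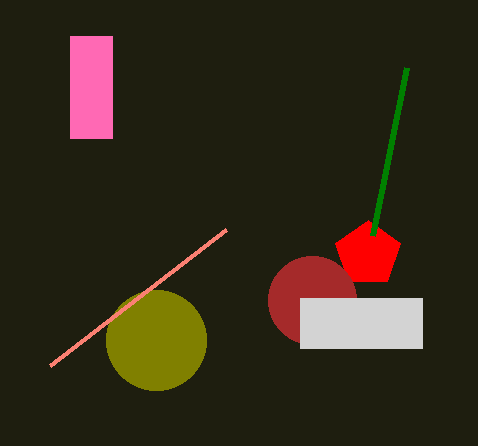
x_1 = 156; y_1 = 340; x0_2 = 70; y0_2 = 36; x1_2 = 112; y1_2 = 138; x_3 = 368; y_3 = 254; r_3 = 34; x_4 = 312; y_4 = 300; r_4 = 44; x1_5 = 50; y1_5 = 366; x0_6 = 300; y0_6 = 298; x1_6 = 422; y1_6 = 348; x1_7 = 372; y1_7 = 236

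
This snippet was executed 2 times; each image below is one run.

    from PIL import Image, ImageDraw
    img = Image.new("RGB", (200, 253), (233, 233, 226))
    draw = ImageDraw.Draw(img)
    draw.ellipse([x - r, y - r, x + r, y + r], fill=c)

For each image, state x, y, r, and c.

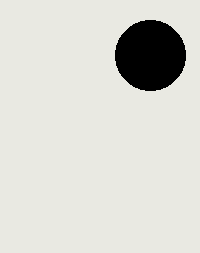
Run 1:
x = 150, y = 55, r = 35, c = 'black'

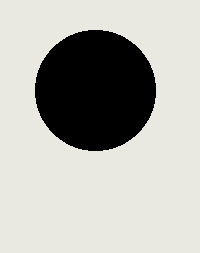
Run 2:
x = 95
y = 90
r = 60
c = 'black'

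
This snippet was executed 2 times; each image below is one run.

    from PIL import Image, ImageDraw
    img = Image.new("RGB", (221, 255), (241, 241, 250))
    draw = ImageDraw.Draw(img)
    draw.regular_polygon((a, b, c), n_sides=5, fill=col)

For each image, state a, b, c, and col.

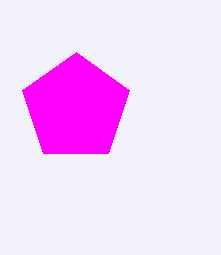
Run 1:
a = 76; b = 108; c = 56; col = 'magenta'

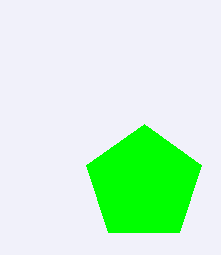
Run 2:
a = 144, b = 184, c = 60, col = 'lime'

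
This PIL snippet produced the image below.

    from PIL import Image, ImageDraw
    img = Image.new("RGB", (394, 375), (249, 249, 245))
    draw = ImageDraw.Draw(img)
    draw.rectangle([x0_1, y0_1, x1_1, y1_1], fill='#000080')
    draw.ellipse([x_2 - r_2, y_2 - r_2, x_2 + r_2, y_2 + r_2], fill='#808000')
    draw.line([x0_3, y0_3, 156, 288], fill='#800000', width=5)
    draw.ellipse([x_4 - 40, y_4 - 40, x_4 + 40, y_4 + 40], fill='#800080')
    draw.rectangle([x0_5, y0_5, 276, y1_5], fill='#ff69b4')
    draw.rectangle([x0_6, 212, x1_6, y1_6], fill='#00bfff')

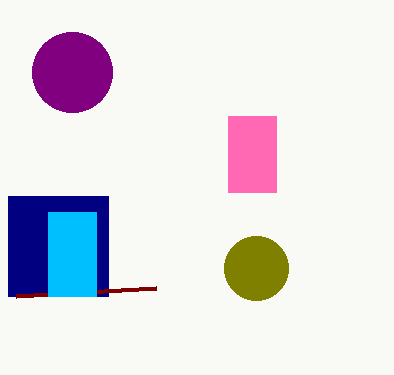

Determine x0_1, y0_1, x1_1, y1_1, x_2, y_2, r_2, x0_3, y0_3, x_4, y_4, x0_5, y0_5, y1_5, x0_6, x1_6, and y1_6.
x0_1 = 8
y0_1 = 196
x1_1 = 108
y1_1 = 296
x_2 = 256
y_2 = 268
r_2 = 32
x0_3 = 16
y0_3 = 296
x_4 = 72
y_4 = 72
x0_5 = 228
y0_5 = 116
y1_5 = 192
x0_6 = 48
x1_6 = 96
y1_6 = 296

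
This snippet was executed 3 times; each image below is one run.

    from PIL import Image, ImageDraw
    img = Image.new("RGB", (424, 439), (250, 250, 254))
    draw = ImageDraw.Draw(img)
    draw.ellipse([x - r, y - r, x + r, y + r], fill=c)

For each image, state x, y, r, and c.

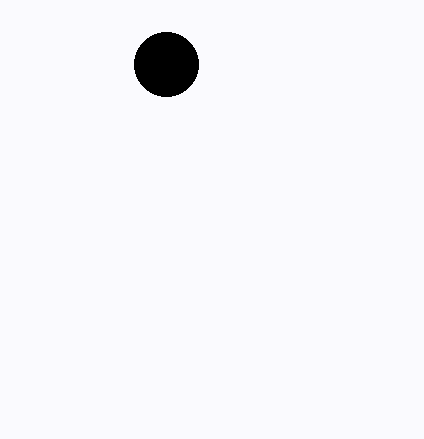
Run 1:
x = 166, y = 64, r = 32, c = 'black'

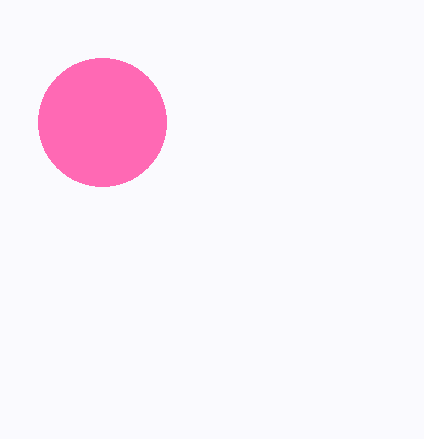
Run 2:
x = 102
y = 122
r = 64
c = 'hotpink'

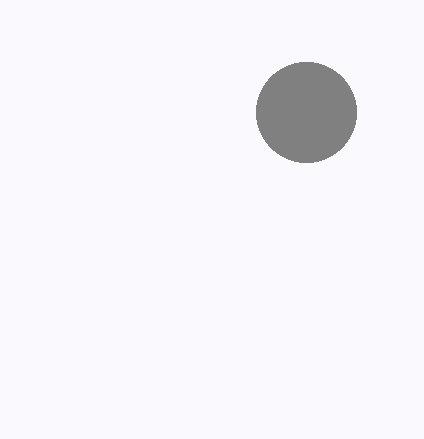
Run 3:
x = 306; y = 112; r = 50; c = 'gray'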